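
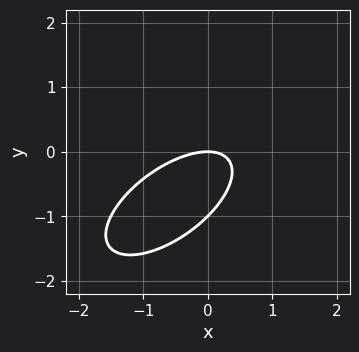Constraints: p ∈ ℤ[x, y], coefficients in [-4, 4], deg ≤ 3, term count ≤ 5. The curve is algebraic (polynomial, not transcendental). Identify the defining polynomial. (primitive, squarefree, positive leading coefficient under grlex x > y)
First, the degree is 2 — a generic line meets the curve in up to 2 points.
Next, from the axis intercepts and sections: the y-axis gridline crossings are at y ∈ {-1, 0}; it meets the x-axis at x = 0 (among the integer gridlines).
Finally, these observations pin down the coefficients.

2*x^2 - 3*x*y + 3*y^2 + 3*y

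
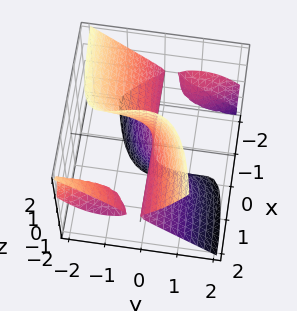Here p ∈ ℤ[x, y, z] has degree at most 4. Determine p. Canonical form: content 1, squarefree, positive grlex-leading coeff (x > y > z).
3*x*y^2 - 3*x*z^2 + 3*y^3 + 3*y^2*z + 2*y

(a) There are 3 components. Treating them together as one polynomial.
(b) The degree is 3 — the shape is more complex than any degree-2 surface.
(c) From the visible intercepts: the visible x-axis segment lies entirely on the surface; one y-axis crossing is at y = 0; the visible z-axis segment lies entirely on the surface.
(d) The integer polynomial consistent with all of this is the stated p.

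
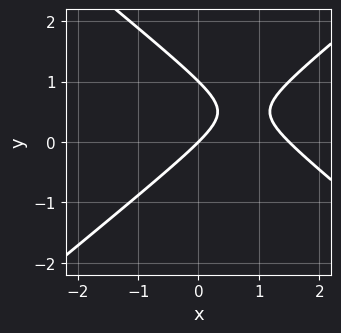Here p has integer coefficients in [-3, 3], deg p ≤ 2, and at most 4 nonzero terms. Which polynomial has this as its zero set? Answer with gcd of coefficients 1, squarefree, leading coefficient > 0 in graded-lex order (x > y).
2*x^2 - 3*y^2 - 3*x + 3*y

1. deg p = 2. No degree-1 curve has this shape.
2. From the visible intercepts: it meets the x-axis at x = 0 (among the integer gridlines); among the integer gridlines, it crosses the y-axis at y ∈ {0, 1}.
3. Together with the visible shape, these determine p as stated.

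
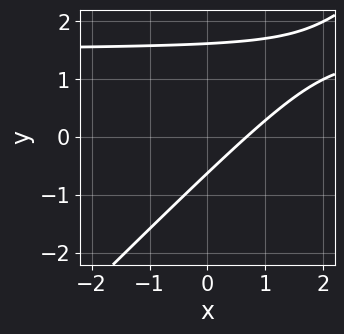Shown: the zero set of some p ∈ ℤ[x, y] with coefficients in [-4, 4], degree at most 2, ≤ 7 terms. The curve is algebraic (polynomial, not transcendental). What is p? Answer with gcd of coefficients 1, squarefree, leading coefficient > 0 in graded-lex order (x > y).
First, deg p = 2. The shape is more complex than any degree-1 curve.
Finally, solving for integer coefficients yields p as stated.

2*x*y - 2*y^2 - 3*x + 2*y + 2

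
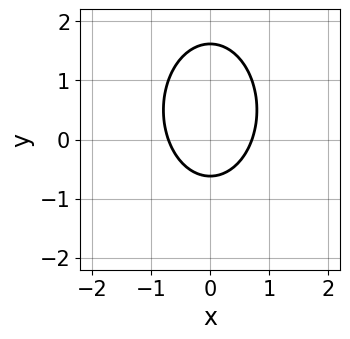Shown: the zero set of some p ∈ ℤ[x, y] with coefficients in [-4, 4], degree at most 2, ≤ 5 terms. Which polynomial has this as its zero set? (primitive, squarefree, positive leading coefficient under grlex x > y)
2*x^2 + y^2 - y - 1

1. Degree: no degree-1 curve has this shape, so deg p = 2.
2. Symmetries: the x ↦ −x reflection is a symmetry, so x appears only in even powers.
3. These observations pin down the coefficients.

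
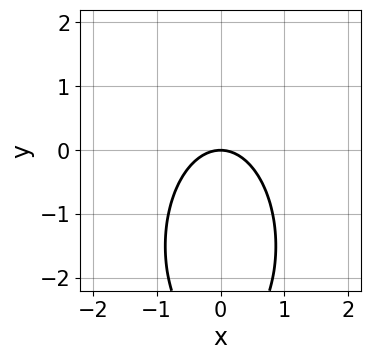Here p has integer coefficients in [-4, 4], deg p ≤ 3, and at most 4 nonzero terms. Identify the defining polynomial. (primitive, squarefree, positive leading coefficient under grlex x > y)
3*x^2 + y^2 + 3*y

The degree is 2 — no degree-1 curve has this shape.
Symmetries: mirror symmetry x ↦ −x ⇒ only even powers of x.
From the axis intercepts and sections: one y-axis crossing is at y = 0; it crosses the x-axis at the gridline x = 0.
Assembling these constraints gives the stated polynomial.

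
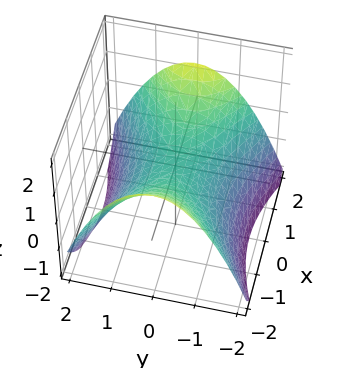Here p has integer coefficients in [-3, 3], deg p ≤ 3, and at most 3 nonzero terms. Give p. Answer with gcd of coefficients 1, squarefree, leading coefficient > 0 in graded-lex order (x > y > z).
deg p = 2.
Symmetries: it's symmetric under y → −y, forcing even powers of y; it's symmetric under x → −x, forcing even powers of x.
From the axis intercepts and sections: one x-axis crossing is at x = 0; it meets the y-axis at y = 0 (among the integer gridlines); it meets the z-axis at z = 0 (among the integer gridlines).
Assembling these constraints gives the stated polynomial.

x^2 - 2*y^2 - 3*z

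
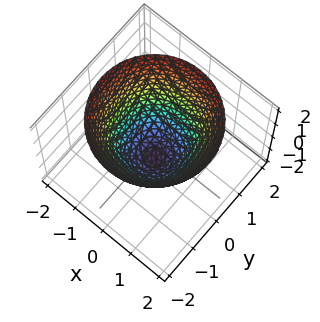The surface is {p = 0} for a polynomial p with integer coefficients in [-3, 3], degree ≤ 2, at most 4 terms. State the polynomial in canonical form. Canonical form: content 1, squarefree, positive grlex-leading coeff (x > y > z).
Degree: the shape is more complex than any degree-1 surface, so deg p = 2.
Symmetries: the surface is invariant under rotation about z: p = q(x² + y², z).
Checking where it meets the axes: among the integer gridlines, it crosses the x-axis at x ∈ {-1, 1}; it meets the z-axis at z = -1 (among the integer gridlines).
The integer polynomial consistent with all of this is the stated p. Check: (0, -1, 0) on the y-axis lies on the surface, and p(0, -1, 0) = 0. ✓

x^2 + y^2 - z - 1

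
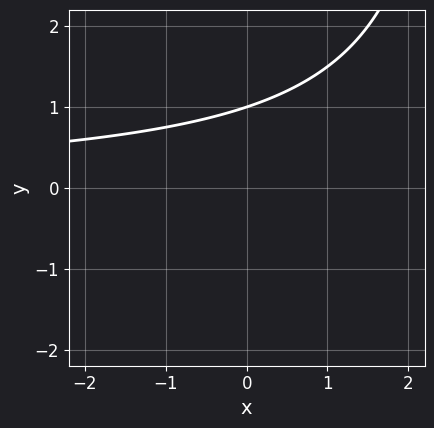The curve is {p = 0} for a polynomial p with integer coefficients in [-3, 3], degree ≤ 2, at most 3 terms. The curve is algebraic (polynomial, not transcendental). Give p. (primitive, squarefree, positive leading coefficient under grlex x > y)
(a) deg p = 2. No degree-1 curve has this shape.
(b) Observable constraints: it crosses the y-axis at the gridline y = 1; the curve avoids every integer x-axis point in the box.
(c) Assembling these constraints gives the stated polynomial.

x*y - 3*y + 3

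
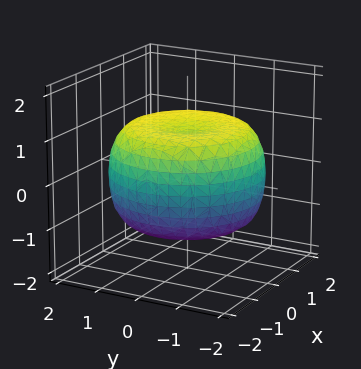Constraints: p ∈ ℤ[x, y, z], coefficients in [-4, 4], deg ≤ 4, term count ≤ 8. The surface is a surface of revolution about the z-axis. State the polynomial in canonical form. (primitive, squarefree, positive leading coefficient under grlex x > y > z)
x^4 + 2*x^2*y^2 + y^4 - 2*x^2 - 2*y^2 + 3*z^2 - 3

deg p = 4. The shape is more complex than any degree-3 surface.
Symmetries: rotational symmetry about the z-axis ⇒ p depends on x, y only through x² + y².
Reading off the gridlines: the z-axis gridline crossings are at z ∈ {-1, 1}; a circular section at z = -1 has radius between 1 and 2.
Putting this together gives p.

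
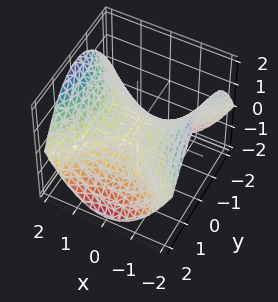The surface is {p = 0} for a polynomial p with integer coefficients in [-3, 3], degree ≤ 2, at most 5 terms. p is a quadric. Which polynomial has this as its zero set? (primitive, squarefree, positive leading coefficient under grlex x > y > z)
x^2 - y^2 - 2*z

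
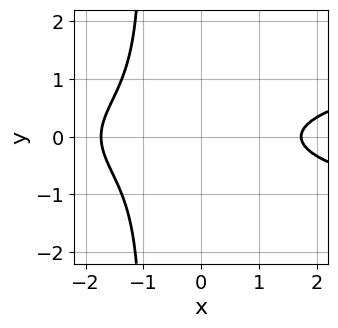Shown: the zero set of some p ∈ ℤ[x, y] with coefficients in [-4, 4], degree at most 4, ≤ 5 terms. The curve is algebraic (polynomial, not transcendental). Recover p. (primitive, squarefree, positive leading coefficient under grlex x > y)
3*x*y^2 - x^2 + 3*y^2 + 3

deg p = 3.
Symmetries: mirror symmetry y ↦ −y ⇒ only even powers of y.
Against the integer gridlines: no y-intercept at any integer in the box.
Fitting integer coefficients to these (and the overall shape) gives p.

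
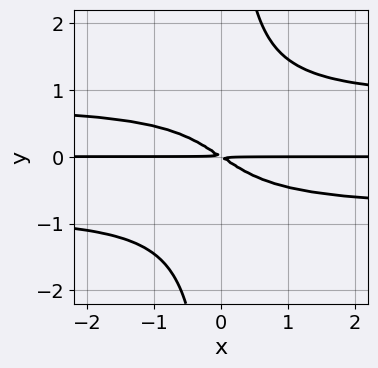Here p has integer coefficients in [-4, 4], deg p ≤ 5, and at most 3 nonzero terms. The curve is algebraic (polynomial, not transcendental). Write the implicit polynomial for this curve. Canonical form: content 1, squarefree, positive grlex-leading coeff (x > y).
First, degree: a generic line meets the curve in up to 4 points, so deg p = 4.
Next, observable constraints: every point of the x-axis in the box is on the curve.
Finally, the integer polynomial consistent with all of this is the stated p.

3*x*y^3 - 2*x*y - 3*y^2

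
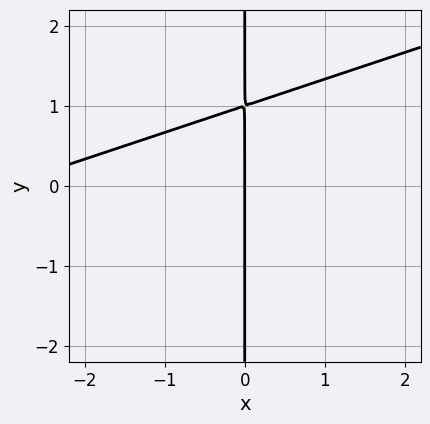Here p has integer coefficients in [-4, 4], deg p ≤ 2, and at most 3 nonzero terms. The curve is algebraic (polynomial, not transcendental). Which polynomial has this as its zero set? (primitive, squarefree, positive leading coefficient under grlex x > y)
First, deg p = 2. A generic line meets the curve in up to 2 points.
Next, observable constraints: one x-axis crossing is at x = 0; every point of the y-axis in the box is on the curve.
Finally, the integer polynomial consistent with all of this is the stated p.

x^2 - 3*x*y + 3*x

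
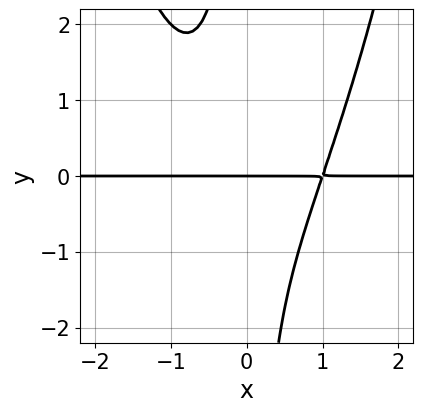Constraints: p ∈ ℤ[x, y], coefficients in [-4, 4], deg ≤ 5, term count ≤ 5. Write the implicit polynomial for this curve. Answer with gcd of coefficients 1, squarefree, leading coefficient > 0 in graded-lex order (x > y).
The degree is 4 — the shape is more complex than any degree-3 curve.
Against the integer gridlines: every point of the x-axis in the box is on the curve; one y-axis crossing is at y = 0.
Assembling these constraints gives the stated polynomial.

x^3*y - x*y^2 - y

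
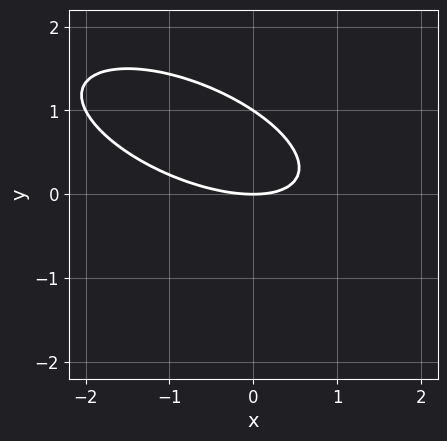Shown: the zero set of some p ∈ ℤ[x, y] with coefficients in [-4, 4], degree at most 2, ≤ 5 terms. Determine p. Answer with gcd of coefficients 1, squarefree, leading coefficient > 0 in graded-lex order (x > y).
x^2 + 2*x*y + 3*y^2 - 3*y

Degree: the shape is more complex than any degree-1 curve, so deg p = 2.
From the visible intercepts: one x-axis crossing is at x = 0; among the integer gridlines, it crosses the y-axis at y ∈ {0, 1}.
The integer polynomial consistent with all of this is the stated p.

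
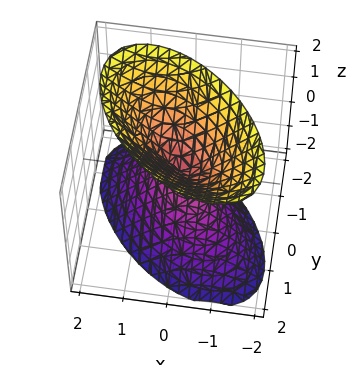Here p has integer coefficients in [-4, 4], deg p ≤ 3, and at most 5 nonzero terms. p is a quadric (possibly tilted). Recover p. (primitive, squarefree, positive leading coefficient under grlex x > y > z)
1. There are 2 components.
2. Degree: the shape is more complex than any degree-1 surface, so deg p = 2.
3. Observable constraints: it meets the x-axis at x = 0 (among the integer gridlines); it crosses the y-axis at the gridline y = 0; one z-axis crossing is at z = 0.
4. Matching integer coefficients to the picture gives p.

3*x^2 + 3*x*y + 3*y^2 - 2*z^2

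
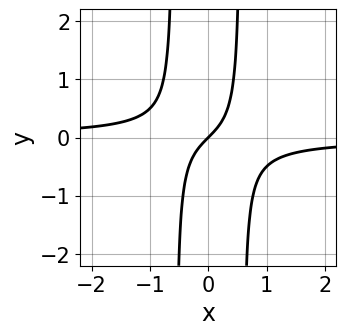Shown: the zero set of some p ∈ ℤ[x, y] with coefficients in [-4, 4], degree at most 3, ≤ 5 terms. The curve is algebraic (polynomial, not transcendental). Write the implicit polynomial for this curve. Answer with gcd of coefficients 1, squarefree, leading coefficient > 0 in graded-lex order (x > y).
3*x^2*y + x - y

The degree is 3 — no degree-2 curve has this shape.
From the axis intercepts and sections: it crosses the x-axis at the gridline x = 0; one y-axis crossing is at y = 0.
Fitting integer coefficients to these (and the overall shape) gives p.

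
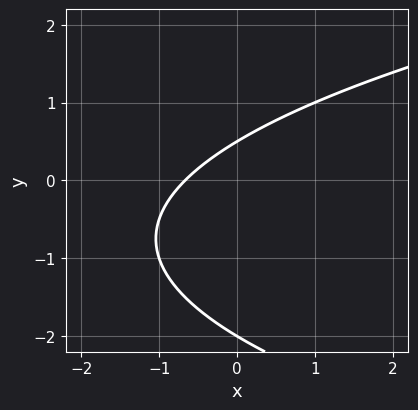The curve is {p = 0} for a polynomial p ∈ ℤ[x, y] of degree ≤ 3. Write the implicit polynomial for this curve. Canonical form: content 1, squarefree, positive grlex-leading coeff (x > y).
2*y^2 - 3*x + 3*y - 2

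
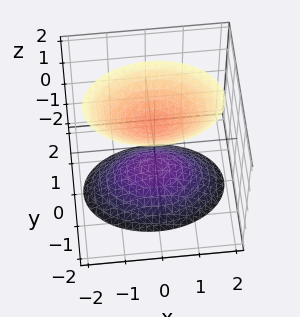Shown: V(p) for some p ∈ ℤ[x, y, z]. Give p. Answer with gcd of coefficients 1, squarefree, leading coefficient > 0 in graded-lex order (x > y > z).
1. There are 2 components.
2. deg p = 2.
3. Symmetries: mirror symmetry x ↦ −x ⇒ only even powers of x; it's symmetric under y → −y, forcing even powers of y; it's symmetric under z → −z, forcing even powers of z.
4. Checking where it meets the axes: no y-intercept at any integer in the box; the z-axis gridline crossings are at z ∈ {-1, 1}; the surface avoids every integer x-axis point in the box.
5. Solving for integer coefficients yields p as stated.

x^2 + 2*y^2 - z^2 + 1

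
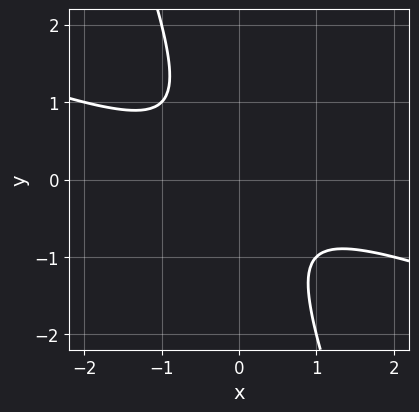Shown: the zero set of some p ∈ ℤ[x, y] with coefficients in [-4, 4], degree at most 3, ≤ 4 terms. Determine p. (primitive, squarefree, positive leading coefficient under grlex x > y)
1. The degree is 2 — a generic line meets the curve in up to 2 points.
2. Checking where it meets the axes: the curve avoids every integer y-axis point in the box; it misses every integer gridline on the x-axis.
3. These observations pin down the coefficients.

x^2 + 3*x*y + y^2 + 1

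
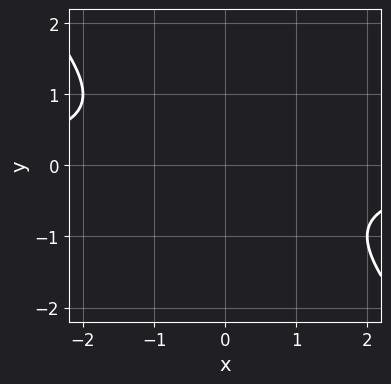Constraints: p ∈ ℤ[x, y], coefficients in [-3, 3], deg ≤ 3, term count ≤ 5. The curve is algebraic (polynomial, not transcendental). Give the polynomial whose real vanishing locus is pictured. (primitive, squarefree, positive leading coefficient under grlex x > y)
x*y + y^2 + 1

1. deg p = 2.
2. Checking where it meets the axes: it misses every integer gridline on the y-axis; it misses every integer gridline on the x-axis.
3. The integer polynomial consistent with all of this is the stated p.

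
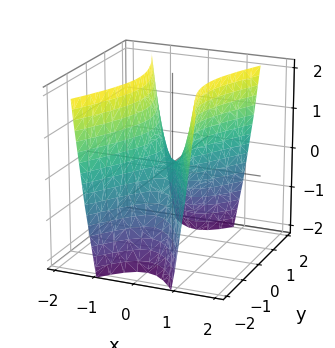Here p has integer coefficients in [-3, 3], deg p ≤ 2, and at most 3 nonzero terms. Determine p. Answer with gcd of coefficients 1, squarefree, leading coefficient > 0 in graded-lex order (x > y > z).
3*x^2 - y^2 - z

1. Degree: a hyperbolic paraboloid; a quadric, so deg p = 2.
2. Symmetries: the x ↦ −x reflection is a symmetry, so x appears only in even powers; the y ↦ −y reflection is a symmetry, so y appears only in even powers.
3. Reading off the gridlines: it crosses the z-axis at the gridline z = 0; one y-axis crossing is at y = 0.
4. Matching integer coefficients to the picture gives p.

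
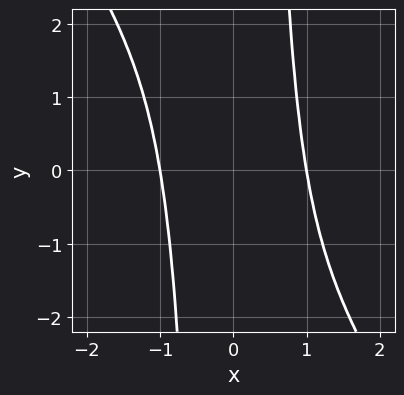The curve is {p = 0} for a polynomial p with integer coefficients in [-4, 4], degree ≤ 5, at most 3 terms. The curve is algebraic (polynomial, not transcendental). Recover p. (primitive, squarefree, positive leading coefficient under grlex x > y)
3*x^4 + 2*x^3*y - 3

(a) Degree: no degree-3 curve has this shape, so deg p = 4.
(b) Checking where it meets the axes: it misses every integer gridline on the y-axis; the x-axis gridline crossings are at x ∈ {-1, 1}.
(c) Matching integer coefficients to the picture gives p.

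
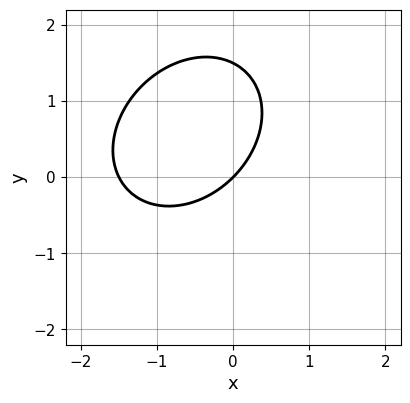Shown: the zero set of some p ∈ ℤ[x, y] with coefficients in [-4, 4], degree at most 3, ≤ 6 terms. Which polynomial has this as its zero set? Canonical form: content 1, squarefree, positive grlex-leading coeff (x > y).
2*x^2 - x*y + 2*y^2 + 3*x - 3*y

First, degree: the shape is more complex than any degree-1 curve, so deg p = 2.
Next, from the axis intercepts and sections: one x-axis crossing is at x = 0; one y-axis crossing is at y = 0.
Finally, solving for integer coefficients yields p as stated.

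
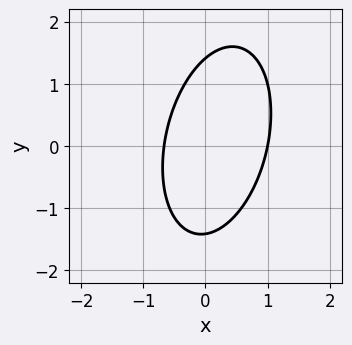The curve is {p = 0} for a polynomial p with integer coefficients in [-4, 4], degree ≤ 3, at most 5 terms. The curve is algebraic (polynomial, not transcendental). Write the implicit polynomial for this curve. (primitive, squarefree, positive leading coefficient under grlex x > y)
3*x^2 - x*y + y^2 - x - 2

First, degree: the shape is more complex than any degree-1 curve, so deg p = 2.
Next, from the axis intercepts and sections: it meets the x-axis at x = 1 (among the integer gridlines).
Finally, fitting integer coefficients to these (and the overall shape) gives p.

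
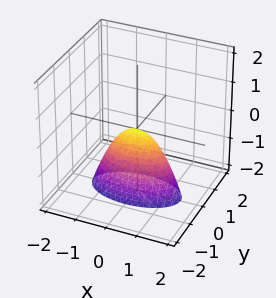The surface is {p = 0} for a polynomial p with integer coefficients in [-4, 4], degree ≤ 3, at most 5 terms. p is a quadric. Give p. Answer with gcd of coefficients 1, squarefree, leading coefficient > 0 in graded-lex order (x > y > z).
First, the degree is 2 — a paraboloid; a quadric.
Then, symmetries: mirror symmetry x ↦ −x ⇒ only even powers of x; mirror symmetry y ↦ −y ⇒ only even powers of y.
Next, checking where it meets the axes: it crosses the x-axis at the gridline x = 0; it meets the y-axis at y = 0 (among the integer gridlines).
Finally, matching integer coefficients to the picture gives p.

x^2 + 3*y^2 + z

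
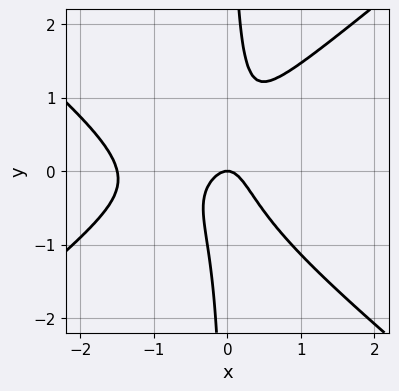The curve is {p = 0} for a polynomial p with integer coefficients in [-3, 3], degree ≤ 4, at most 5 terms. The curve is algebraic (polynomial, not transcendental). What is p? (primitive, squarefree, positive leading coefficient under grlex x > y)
2*x^3 - 3*x*y^2 + 3*x^2 + y

First, the degree is 3 — a generic line meets the curve in up to 3 points.
Then, from the axis intercepts and sections: it crosses the x-axis at the gridline x = 0; it crosses the y-axis at the gridline y = 0.
Finally, together with the visible shape, these determine p as stated.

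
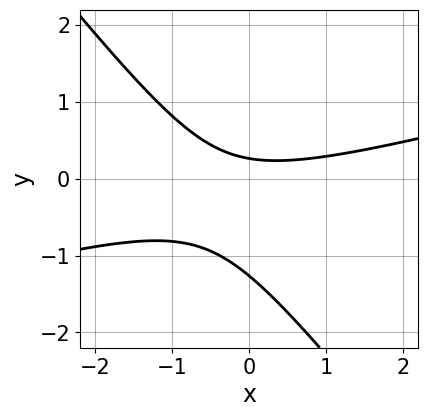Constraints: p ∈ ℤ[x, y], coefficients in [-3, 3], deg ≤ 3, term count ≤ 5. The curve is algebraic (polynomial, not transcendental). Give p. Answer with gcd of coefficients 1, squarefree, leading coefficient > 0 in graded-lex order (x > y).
1. Degree: no degree-1 curve has this shape, so deg p = 2.
2. From the axis intercepts and sections: it misses every integer gridline on the x-axis.
3. The integer polynomial consistent with all of this is the stated p.

x^2 - 3*x*y - 3*y^2 - 3*y + 1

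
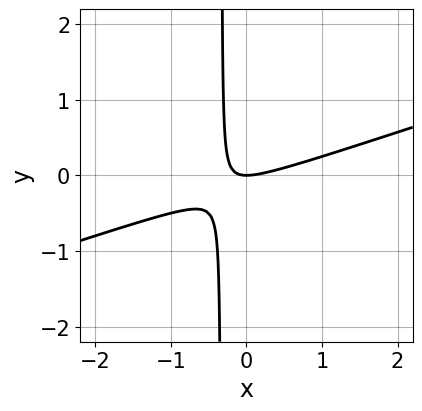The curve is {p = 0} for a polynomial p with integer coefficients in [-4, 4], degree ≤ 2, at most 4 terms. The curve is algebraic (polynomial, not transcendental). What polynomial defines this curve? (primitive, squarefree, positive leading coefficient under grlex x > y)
x^2 - 3*x*y - y

1. Degree: a generic line meets the curve in up to 2 points, so deg p = 2.
2. From the axis intercepts and sections: it meets the x-axis at x = 0 (among the integer gridlines); it crosses the y-axis at the gridline y = 0.
3. These observations pin down the coefficients.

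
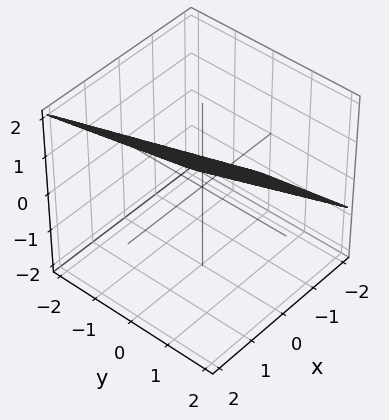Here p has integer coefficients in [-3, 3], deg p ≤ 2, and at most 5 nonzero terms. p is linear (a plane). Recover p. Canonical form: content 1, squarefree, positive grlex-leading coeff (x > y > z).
First, deg p = 1.
Next, from the visible intercepts: one y-axis crossing is at y = -2.
Finally, putting this together gives p.

3*x + y - 3*z + 2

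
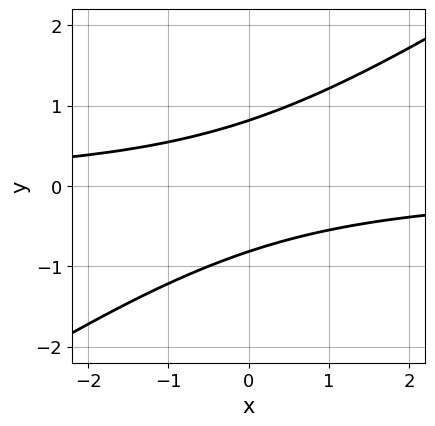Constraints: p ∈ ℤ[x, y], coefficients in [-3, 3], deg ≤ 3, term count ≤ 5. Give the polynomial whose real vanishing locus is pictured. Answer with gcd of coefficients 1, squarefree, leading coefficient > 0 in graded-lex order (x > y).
2*x*y - 3*y^2 + 2

1. deg p = 2.
2. Against the integer gridlines: no x-intercept at any integer in the box.
3. These observations pin down the coefficients.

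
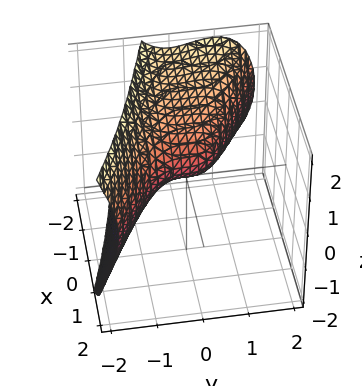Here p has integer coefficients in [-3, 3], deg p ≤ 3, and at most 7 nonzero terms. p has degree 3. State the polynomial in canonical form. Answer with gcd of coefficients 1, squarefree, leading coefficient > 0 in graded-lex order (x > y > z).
2*x*y^2 + 3*y^3 + 3*z^2 + 2*x - 3*z

1. The degree is 3 — no degree-2 surface has this shape.
2. From the axis intercepts and sections: the z-axis gridline crossings are at z ∈ {0, 1}; it crosses the y-axis at the gridline y = 0; one x-axis crossing is at x = 0.
3. Putting this together gives p.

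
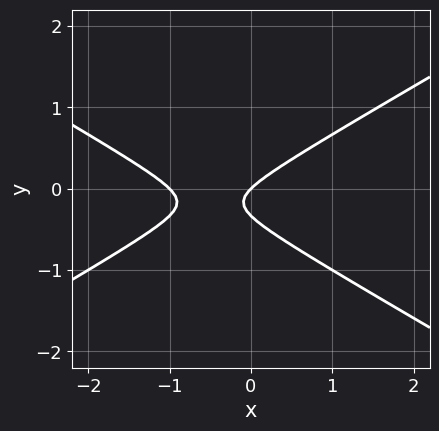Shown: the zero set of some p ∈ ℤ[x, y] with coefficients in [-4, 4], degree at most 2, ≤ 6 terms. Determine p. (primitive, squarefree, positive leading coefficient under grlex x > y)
x^2 - 3*y^2 + x - y

1. deg p = 2. A generic line meets the curve in up to 2 points.
2. Observable constraints: among the integer gridlines, it crosses the x-axis at x ∈ {-1, 0}; it meets the y-axis at y = 0 (among the integer gridlines).
3. Matching integer coefficients to the picture gives p.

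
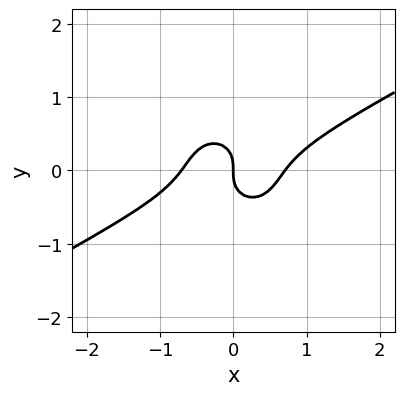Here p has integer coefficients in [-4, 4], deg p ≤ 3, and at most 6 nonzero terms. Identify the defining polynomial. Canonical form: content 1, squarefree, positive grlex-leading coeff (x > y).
2*x^3 - 3*x^2*y - 3*y^3 - x

1. Degree: no degree-2 curve has this shape, so deg p = 3.
2. Observable constraints: it crosses the x-axis at the gridline x = 0; it crosses the y-axis at the gridline y = 0.
3. Matching integer coefficients to the picture gives p.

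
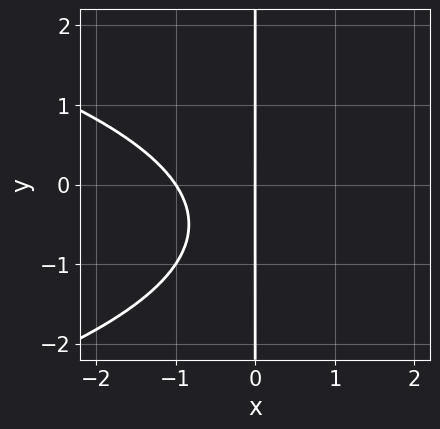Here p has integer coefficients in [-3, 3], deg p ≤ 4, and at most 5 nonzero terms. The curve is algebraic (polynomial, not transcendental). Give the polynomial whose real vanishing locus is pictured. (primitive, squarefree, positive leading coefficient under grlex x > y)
2*x*y^2 + 3*x^2 + 2*x*y + 3*x

First, deg p = 3. A generic line meets the curve in up to 3 points.
Next, reading off the gridlines: among the integer gridlines, it crosses the x-axis at x ∈ {-1, 0}; the visible y-axis segment lies entirely on the curve.
Finally, these observations pin down the coefficients.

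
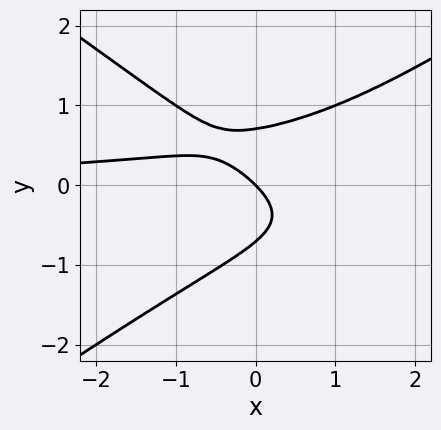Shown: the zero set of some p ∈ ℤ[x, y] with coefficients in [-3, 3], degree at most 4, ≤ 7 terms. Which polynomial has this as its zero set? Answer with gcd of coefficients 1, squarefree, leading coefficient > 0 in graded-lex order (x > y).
deg p = 3. No degree-2 curve has this shape.
From the visible intercepts: one x-axis crossing is at x = 0; it meets the y-axis at y = 0 (among the integer gridlines).
The integer polynomial consistent with all of this is the stated p.

x^2*y - 2*y^3 - x*y + x + y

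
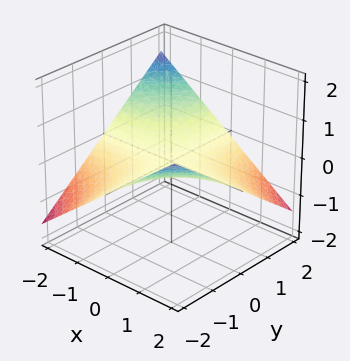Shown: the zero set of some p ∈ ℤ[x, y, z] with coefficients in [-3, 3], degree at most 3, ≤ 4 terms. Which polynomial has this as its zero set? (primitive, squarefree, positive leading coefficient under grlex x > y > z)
The degree is 2 — a hyperbolic paraboloid; a quadric.
Reading off the gridlines: every point of the x-axis in the box is on the surface; it crosses the z-axis at the gridline z = 0; the visible y-axis segment lies entirely on the surface.
The integer polynomial consistent with all of this is the stated p.

x*y + 3*z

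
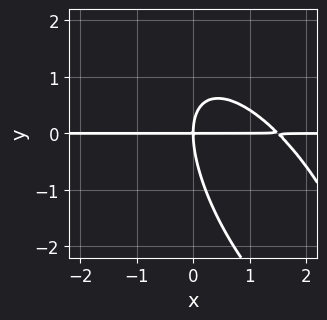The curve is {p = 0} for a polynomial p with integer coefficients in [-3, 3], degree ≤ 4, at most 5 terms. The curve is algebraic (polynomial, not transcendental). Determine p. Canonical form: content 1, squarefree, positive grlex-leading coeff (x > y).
2*x^2*y + 2*x*y^2 + y^3 - 3*x*y

The degree is 3 — a generic line meets the curve in up to 3 points.
From the axis intercepts and sections: it crosses the y-axis at the gridline y = 0; every point of the x-axis in the box is on the curve.
Together with the visible shape, these determine p as stated.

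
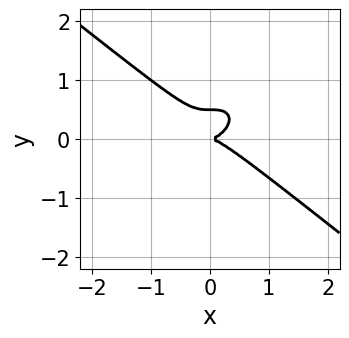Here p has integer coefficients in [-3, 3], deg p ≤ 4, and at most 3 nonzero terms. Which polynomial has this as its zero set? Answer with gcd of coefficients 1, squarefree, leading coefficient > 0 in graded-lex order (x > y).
x^3 + 2*y^3 - y^2

(a) deg p = 3. The shape is more complex than any degree-2 curve.
(b) Against the integer gridlines: it crosses the y-axis at the gridline y = 0; one x-axis crossing is at x = 0.
(c) The integer polynomial consistent with all of this is the stated p.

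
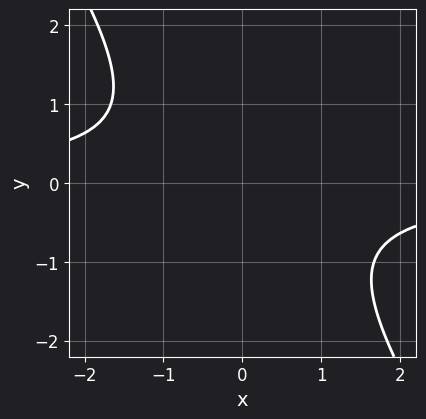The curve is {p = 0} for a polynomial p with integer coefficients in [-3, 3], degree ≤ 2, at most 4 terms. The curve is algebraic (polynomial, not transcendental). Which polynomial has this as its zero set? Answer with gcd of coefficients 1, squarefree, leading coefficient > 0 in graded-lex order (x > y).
(a) deg p = 2. The shape is more complex than any degree-1 curve.
(b) Against the integer gridlines: the curve avoids every integer x-axis point in the box; no y-intercept at any integer in the box.
(c) Fitting integer coefficients to these (and the overall shape) gives p.

3*x*y + 2*y^2 + 3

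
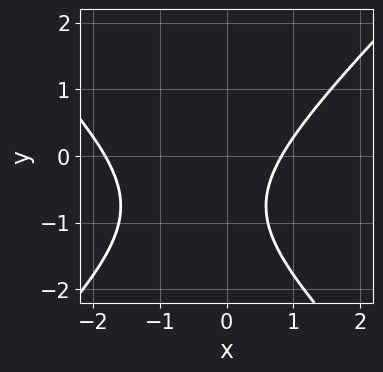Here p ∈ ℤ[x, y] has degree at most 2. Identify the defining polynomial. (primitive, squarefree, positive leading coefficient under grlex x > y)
2*x^2 - 2*y^2 + 2*x - 3*y - 3

The degree is 2 — the shape is more complex than any degree-1 curve.
Observable constraints: it misses every integer gridline on the y-axis.
These observations pin down the coefficients.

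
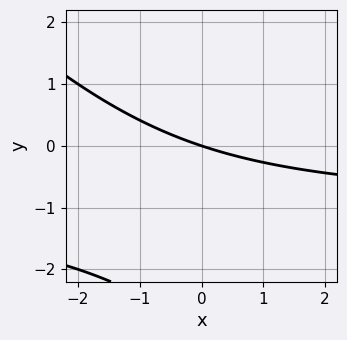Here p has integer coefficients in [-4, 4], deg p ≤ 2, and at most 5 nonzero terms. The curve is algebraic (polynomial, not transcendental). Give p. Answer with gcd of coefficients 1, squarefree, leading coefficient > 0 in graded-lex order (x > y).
x*y + y^2 + x + 3*y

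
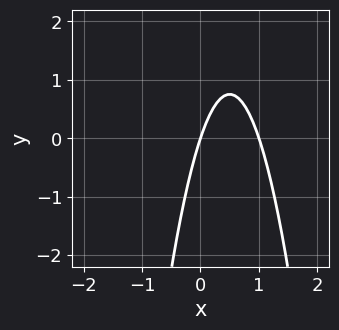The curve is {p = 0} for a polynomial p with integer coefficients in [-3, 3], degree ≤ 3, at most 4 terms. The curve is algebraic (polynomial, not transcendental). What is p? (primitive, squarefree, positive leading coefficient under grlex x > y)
3*x^2 - 3*x + y

The degree is 2 — no degree-1 curve has this shape.
From the axis intercepts and sections: the x-axis gridline crossings are at x ∈ {0, 1}; it crosses the y-axis at the gridline y = 0.
These observations pin down the coefficients.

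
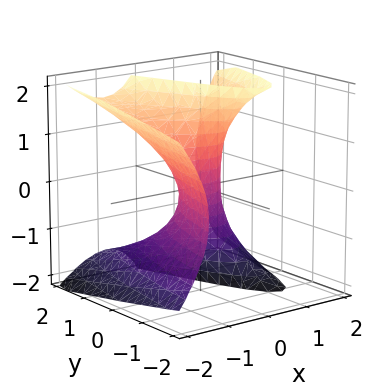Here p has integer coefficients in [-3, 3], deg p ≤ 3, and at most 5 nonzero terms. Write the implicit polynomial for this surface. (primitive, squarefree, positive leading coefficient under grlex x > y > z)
2*x^3 - 2*x*z^2 + z^2 - 3*y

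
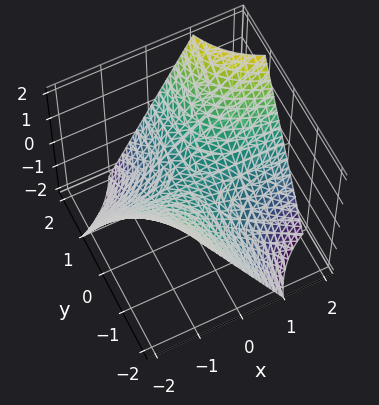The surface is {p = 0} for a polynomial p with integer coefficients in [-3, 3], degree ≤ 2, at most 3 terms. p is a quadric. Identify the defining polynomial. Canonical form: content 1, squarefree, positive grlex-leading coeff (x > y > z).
x*y - z

First, degree: a hyperbolic paraboloid; a quadric, so deg p = 2.
Then, from the visible intercepts: every point of the x-axis in the box is on the surface; every point of the y-axis in the box is on the surface.
Finally, these observations pin down the coefficients.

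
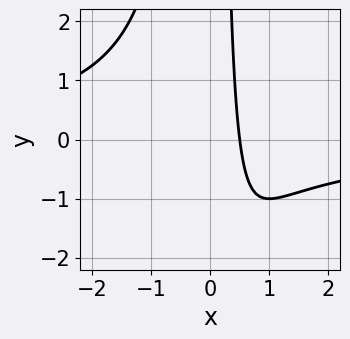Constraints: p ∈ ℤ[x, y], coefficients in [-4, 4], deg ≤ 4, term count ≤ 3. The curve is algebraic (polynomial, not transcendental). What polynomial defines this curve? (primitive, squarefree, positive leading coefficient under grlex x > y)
First, deg p = 3. The shape is more complex than any degree-2 curve.
Then, from the axis intercepts and sections: it misses every integer gridline on the y-axis.
Finally, solving for integer coefficients yields p as stated.

x^2*y + 2*x - 1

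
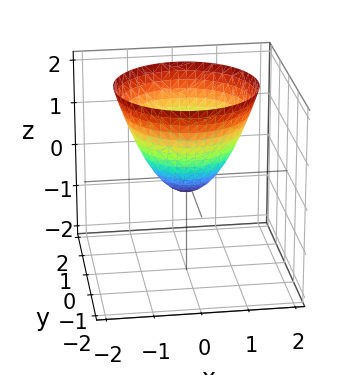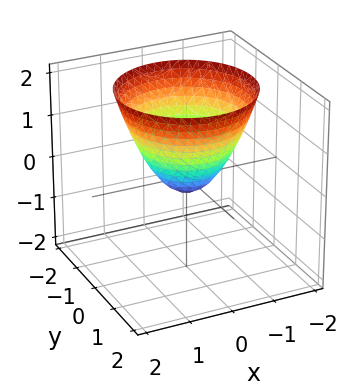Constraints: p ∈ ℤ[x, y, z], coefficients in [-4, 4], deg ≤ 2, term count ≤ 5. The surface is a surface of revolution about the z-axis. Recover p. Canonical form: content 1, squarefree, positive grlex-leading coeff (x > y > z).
(a) The degree is 2 — the shape is more complex than any degree-1 surface.
(b) Symmetry: the surface is invariant under rotation about z: p = q(x² + y², z).
(c) Reading off the gridlines: a circular section at z = 1 has radius between 1 and 2.
(d) Matching integer coefficients to the picture gives p.

3*x^2 + 3*y^2 - 3*z - 1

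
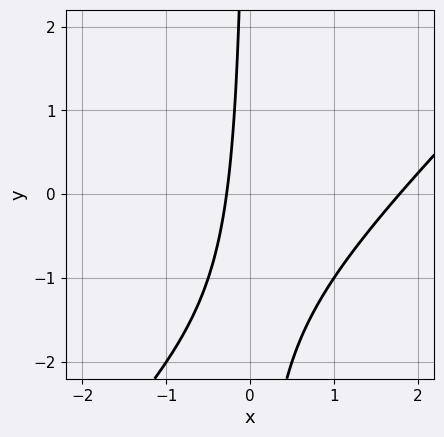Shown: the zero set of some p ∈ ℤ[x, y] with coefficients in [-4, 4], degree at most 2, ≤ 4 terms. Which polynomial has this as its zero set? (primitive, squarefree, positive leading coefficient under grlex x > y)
2*x^2 - 2*x*y - 3*x - 1

The degree is 2 — the shape is more complex than any degree-1 curve.
Checking where it meets the axes: the curve avoids every integer y-axis point in the box.
Assembling these constraints gives the stated polynomial.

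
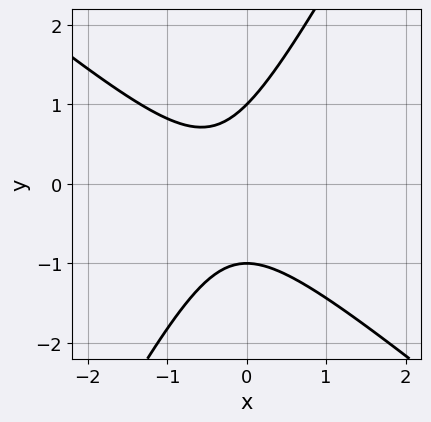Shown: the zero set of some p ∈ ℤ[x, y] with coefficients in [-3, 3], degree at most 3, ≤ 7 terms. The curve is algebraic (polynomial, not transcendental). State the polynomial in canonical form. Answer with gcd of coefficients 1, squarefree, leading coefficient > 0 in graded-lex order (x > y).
3*x^2 + 2*x*y - 2*y^2 + 2*x + 2

First, deg p = 2.
Next, checking where it meets the axes: among the integer gridlines, it crosses the y-axis at y ∈ {-1, 1}; it misses every integer gridline on the x-axis.
Finally, together with the visible shape, these determine p as stated.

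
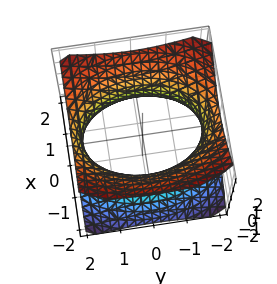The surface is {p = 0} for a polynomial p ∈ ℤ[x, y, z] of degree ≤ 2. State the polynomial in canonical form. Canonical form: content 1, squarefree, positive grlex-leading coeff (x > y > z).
First, degree: one connected sheet with a waist; a quadric, so deg p = 2.
Then, symmetries: mirror symmetry z ↦ −z ⇒ only even powers of z; the x ↦ −x reflection is a symmetry, so x appears only in even powers; it's symmetric under y → −y, forcing even powers of y.
Next, observable constraints: it misses every integer gridline on the z-axis.
Finally, fitting integer coefficients to these (and the overall shape) gives p.

2*x^2 + y^2 - 2*z^2 - 3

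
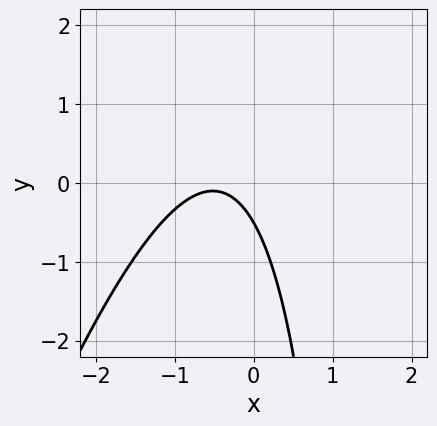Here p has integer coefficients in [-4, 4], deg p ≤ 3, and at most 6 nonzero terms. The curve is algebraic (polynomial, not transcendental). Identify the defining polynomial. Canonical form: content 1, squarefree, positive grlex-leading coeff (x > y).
(a) Degree: no degree-1 curve has this shape, so deg p = 2.
(b) Reading off the gridlines: no x-intercept at any integer in the box.
(c) Fitting integer coefficients to these (and the overall shape) gives p.

3*x^2 - x*y + 3*x + 2*y + 1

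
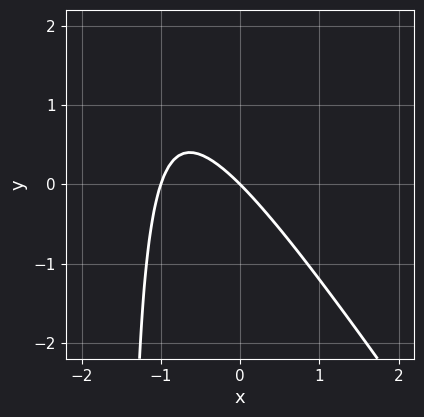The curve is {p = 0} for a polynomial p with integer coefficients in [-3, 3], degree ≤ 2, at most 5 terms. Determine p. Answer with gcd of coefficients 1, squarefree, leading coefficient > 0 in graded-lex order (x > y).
3*x^2 + 2*x*y + 3*x + 3*y

(a) Degree: the shape is more complex than any degree-1 curve, so deg p = 2.
(b) Checking where it meets the axes: among the integer gridlines, it crosses the x-axis at x ∈ {-1, 0}; it crosses the y-axis at the gridline y = 0.
(c) Matching integer coefficients to the picture gives p.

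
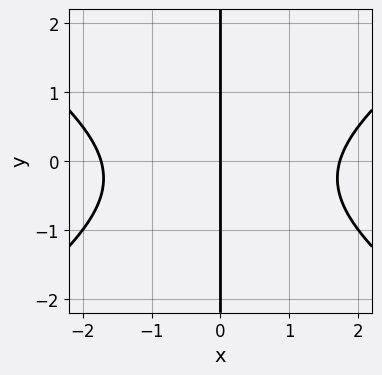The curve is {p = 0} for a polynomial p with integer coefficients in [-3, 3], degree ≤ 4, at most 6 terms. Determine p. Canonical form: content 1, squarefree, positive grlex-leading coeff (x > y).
x^3 - 2*x*y^2 - x*y - 3*x

First, deg p = 3. A generic line meets the curve in up to 3 points.
Next, against the integer gridlines: the visible y-axis segment lies entirely on the curve; it meets the x-axis at x = 0 (among the integer gridlines).
Finally, putting this together gives p.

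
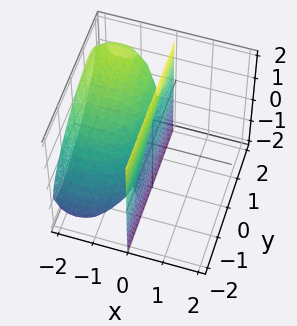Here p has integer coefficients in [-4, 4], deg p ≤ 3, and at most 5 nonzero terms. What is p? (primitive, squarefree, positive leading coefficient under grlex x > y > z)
First, degree: a generic line meets the surface in up to 3 points, so deg p = 3.
Then, from the visible intercepts: the visible y-axis segment lies entirely on the surface; the visible z-axis segment lies entirely on the surface.
Finally, the integer polynomial consistent with all of this is the stated p.

x^3 + x*y^2 - 2*x*y*z + 2*x*z^2 + 3*x^2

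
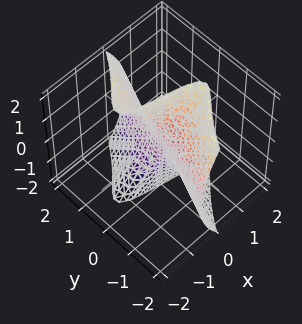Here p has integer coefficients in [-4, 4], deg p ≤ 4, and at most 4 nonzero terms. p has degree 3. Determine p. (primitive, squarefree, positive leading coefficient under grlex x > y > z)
deg p = 3. The shape is more complex than any degree-2 surface.
From the axis intercepts and sections: it meets the y-axis at y = 0 (among the integer gridlines); every point of the z-axis in the box is on the surface.
Solving for integer coefficients yields p as stated.

3*x*y^2 - y^3 + y*z^2 + x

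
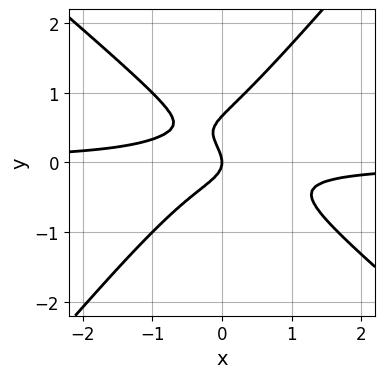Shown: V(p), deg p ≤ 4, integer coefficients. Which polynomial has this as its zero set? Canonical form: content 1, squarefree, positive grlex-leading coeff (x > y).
deg p = 3. No degree-2 curve has this shape.
Checking where it meets the axes: one y-axis crossing is at y = 0; it meets the x-axis at x = 0 (among the integer gridlines).
Matching integer coefficients to the picture gives p.

3*x^2*y + x*y^2 - 3*y^3 + 2*y^2 + x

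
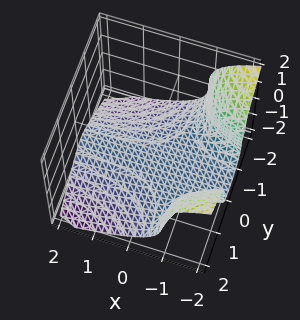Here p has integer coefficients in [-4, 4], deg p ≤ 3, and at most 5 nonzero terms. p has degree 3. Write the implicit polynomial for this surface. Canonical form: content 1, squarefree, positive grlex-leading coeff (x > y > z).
Degree: a generic line meets the surface in up to 3 points, so deg p = 3.
From the axis intercepts and sections: it crosses the z-axis at the gridline z = -1; the surface avoids every integer x-axis point in the box; the surface avoids every integer y-axis point in the box.
Solving for integer coefficients yields p as stated.

3*x*y^2 + 3*z^3 + 2*y^2 + 3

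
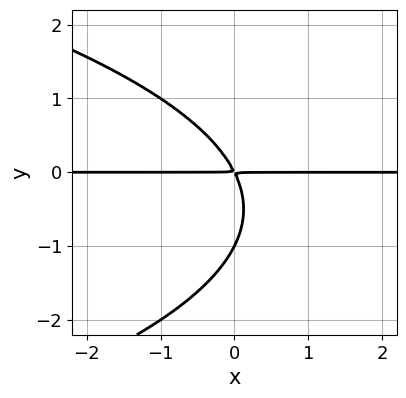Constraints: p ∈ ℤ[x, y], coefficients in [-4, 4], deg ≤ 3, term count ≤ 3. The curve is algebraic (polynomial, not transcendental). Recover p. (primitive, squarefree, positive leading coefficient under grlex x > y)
y^3 + 2*x*y + y^2

The degree is 3 — no degree-2 curve has this shape.
Against the integer gridlines: every point of the x-axis in the box is on the curve; it meets the y-axis at y = -1 (among the integer gridlines).
Putting this together gives p.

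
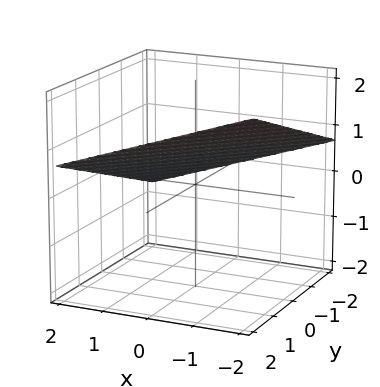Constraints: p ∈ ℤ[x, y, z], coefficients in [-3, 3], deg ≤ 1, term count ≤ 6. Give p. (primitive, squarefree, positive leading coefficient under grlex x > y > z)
x - y + 3*z - 2

(a) Degree: the surface is flat (a plane), so deg p = 1.
(b) Reading off the gridlines: it meets the x-axis at x = 2 (among the integer gridlines); it crosses the y-axis at the gridline y = -2.
(c) These observations pin down the coefficients.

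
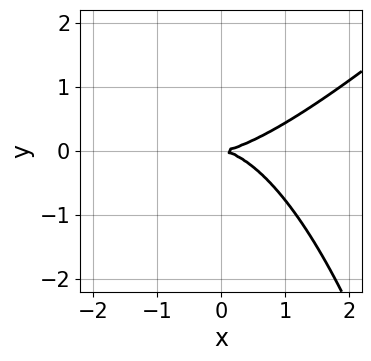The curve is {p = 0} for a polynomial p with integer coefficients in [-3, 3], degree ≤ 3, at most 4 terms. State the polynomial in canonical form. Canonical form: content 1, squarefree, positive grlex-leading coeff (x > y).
1. deg p = 3.
2. From the axis intercepts and sections: one y-axis crossing is at y = 0; it meets the x-axis at x = 0 (among the integer gridlines).
3. The integer polynomial consistent with all of this is the stated p.

x^3 - x^2*y - 3*y^2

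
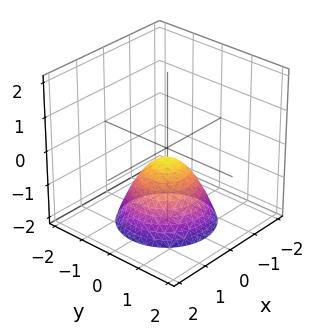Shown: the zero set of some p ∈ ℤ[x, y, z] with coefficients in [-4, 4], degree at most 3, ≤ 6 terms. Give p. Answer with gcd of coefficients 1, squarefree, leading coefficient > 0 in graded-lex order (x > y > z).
3*x^2 + 3*y^2 + 3*z + 1

(a) The degree is 2 — no degree-1 surface has this shape.
(b) Symmetry: the z-axis is an axis of rotation, so x and y enter only as x² + y².
(c) Against the integer gridlines: it misses every integer gridline on the x-axis; it misses every integer gridline on the y-axis; a circular section at z = -2 has radius between 1 and 2.
(d) Putting this together gives p.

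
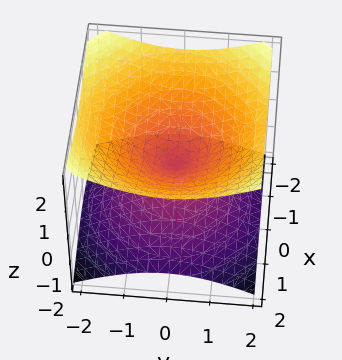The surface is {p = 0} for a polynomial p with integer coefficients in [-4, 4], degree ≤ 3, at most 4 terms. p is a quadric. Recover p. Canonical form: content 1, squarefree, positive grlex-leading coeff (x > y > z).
x^2 + y^2 - 2*z^2

First, deg p = 2. Two nappes meeting at a single point; a quadric.
Then, symmetries: it's symmetric under z → −z, forcing even powers of z; the surface is invariant under rotation about z: p = q(x² + y², z).
Then, observable constraints: one y-axis crossing is at y = 0; a circular section at z = 1 has radius between 1 and 2; it meets the x-axis at x = 0 (among the integer gridlines); it meets the z-axis at z = 0 (among the integer gridlines).
Finally, the integer polynomial consistent with all of this is the stated p.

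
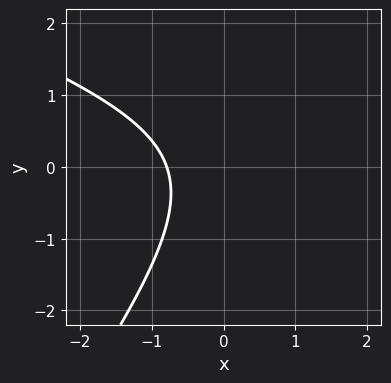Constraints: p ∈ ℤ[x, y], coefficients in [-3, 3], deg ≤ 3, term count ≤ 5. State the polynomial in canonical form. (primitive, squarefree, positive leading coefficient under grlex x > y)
x^2 + 2*x*y - 2*y^2 - 3*x - 3

First, deg p = 2.
Then, against the integer gridlines: it misses every integer gridline on the y-axis.
Finally, these observations pin down the coefficients.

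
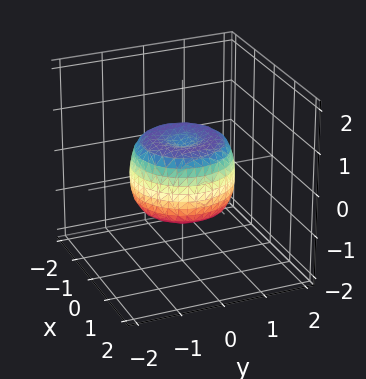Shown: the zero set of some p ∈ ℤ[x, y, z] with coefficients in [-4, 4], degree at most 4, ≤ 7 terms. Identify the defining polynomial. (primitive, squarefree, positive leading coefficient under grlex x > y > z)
The degree is 4 — the shape is more complex than any degree-3 surface.
Symmetries: rotational symmetry about the z-axis ⇒ p depends on x, y only through x² + y².
From the axis intercepts and sections: a circular section at z = 0 has radius between 1 and 2.
Together with the visible shape, these determine p as stated.

2*x^4 + 4*x^2*y^2 + 2*y^4 - 2*x^2 - 2*y^2 + 2*z^2 - 1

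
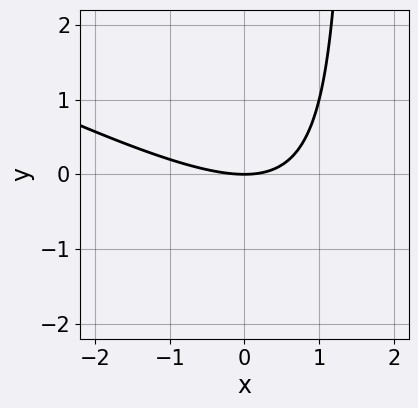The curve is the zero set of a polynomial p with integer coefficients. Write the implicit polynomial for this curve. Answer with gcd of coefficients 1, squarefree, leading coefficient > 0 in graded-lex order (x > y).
x^2 + 2*x*y - 3*y

(a) deg p = 2. The shape is more complex than any degree-1 curve.
(b) Observable constraints: one y-axis crossing is at y = 0; one x-axis crossing is at x = 0.
(c) Matching integer coefficients to the picture gives p.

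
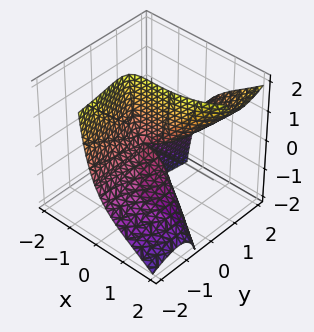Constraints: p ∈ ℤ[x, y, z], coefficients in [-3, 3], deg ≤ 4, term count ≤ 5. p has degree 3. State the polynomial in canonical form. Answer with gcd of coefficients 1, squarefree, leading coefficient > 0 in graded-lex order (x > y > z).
x^3 + 3*x*y^2 - 3*x*y*z - 3*y*z

First, deg p = 3.
Then, checking where it meets the axes: every point of the y-axis in the box is on the surface; every point of the z-axis in the box is on the surface.
Finally, these observations pin down the coefficients.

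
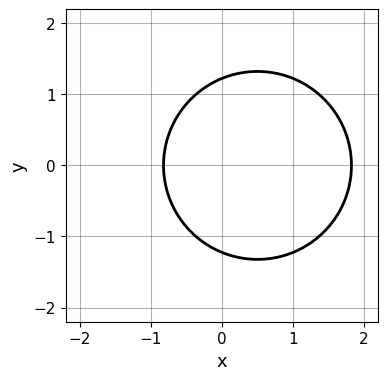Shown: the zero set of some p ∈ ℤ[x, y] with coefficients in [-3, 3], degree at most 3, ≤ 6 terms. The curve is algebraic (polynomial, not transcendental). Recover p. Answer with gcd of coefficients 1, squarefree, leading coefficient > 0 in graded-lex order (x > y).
(a) deg p = 2.
(b) Symmetries: it's symmetric under y → −y, forcing even powers of y.
(c) Solving for integer coefficients yields p as stated.

2*x^2 + 2*y^2 - 2*x - 3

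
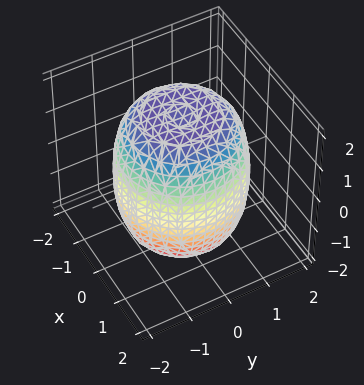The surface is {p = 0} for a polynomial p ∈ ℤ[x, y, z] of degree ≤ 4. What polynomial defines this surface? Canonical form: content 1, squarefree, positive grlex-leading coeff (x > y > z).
x^4 + 2*x^2*y^2 + y^4 - x^2 - y^2 + z^2 - 3

First, degree: no degree-3 surface has this shape, so deg p = 4.
Next, symmetries: the z-axis is an axis of rotation, so x and y enter only as x² + y².
Next, from the visible intercepts: a circular section at z = 0 has radius between 1 and 2.
Finally, assembling these constraints gives the stated polynomial.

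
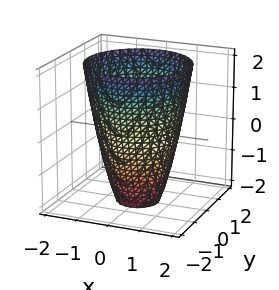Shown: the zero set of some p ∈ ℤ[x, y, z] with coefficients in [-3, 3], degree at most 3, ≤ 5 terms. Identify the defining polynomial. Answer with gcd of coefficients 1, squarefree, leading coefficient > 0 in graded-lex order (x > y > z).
1. Degree: a generic line meets the surface in up to 2 points, so deg p = 2.
2. Symmetries: rotational symmetry about the z-axis ⇒ p depends on x, y only through x² + y².
3. From the visible intercepts: the surface avoids every integer z-axis point in the box; a circular section at z = -1 has radius exactly 1.
4. Matching integer coefficients to the picture gives p.

2*x^2 + 2*y^2 - z - 3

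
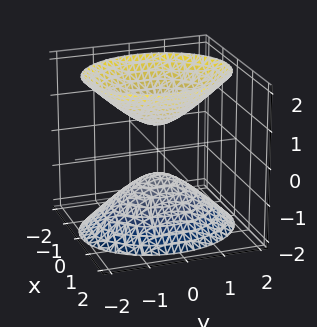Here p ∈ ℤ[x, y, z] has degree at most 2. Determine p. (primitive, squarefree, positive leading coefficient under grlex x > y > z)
3*x^2 + 2*y^2 - 2*z^2 + 1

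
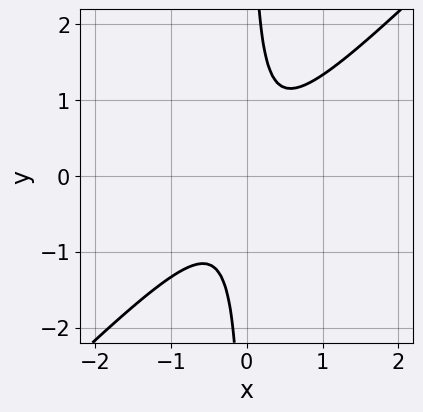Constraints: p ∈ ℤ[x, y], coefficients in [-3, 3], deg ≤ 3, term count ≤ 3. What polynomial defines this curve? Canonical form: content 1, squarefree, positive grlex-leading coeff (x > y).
(a) deg p = 2. No degree-1 curve has this shape.
(b) Against the integer gridlines: no y-intercept at any integer in the box; it misses every integer gridline on the x-axis.
(c) Together with the visible shape, these determine p as stated.

3*x^2 - 3*x*y + 1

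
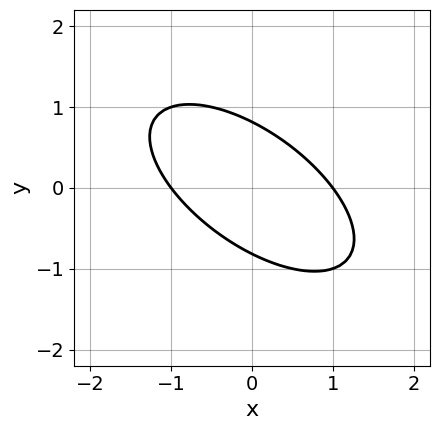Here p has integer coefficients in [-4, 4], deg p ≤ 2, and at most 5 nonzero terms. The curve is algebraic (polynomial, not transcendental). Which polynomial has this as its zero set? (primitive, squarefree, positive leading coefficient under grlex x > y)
(a) The degree is 2 — the shape is more complex than any degree-1 curve.
(b) From the axis intercepts and sections: among the integer gridlines, it crosses the x-axis at x ∈ {-1, 1}.
(c) The integer polynomial consistent with all of this is the stated p.

2*x^2 + 3*x*y + 3*y^2 - 2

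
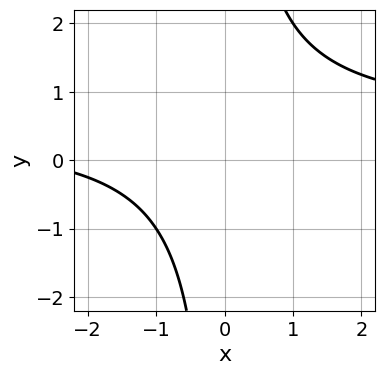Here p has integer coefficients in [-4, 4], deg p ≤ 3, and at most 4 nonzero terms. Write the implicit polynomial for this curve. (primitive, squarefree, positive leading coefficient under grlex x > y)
(a) The degree is 2 — no degree-1 curve has this shape.
(b) From the axis intercepts and sections: no x-intercept at any integer in the box; no y-intercept at any integer in the box.
(c) Fitting integer coefficients to these (and the overall shape) gives p.

2*x*y - x - 3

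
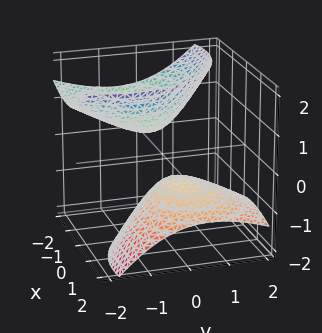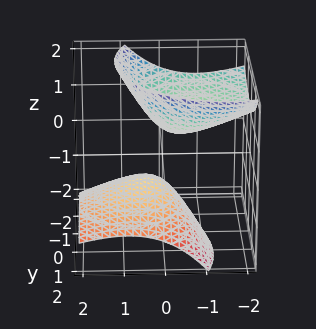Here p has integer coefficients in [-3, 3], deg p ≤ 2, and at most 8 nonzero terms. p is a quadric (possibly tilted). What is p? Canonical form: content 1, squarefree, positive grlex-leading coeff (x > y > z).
2*x^2 + 3*x*z + 2*y^2 + 2*y*z - 2*z^2 + 1

First, I count 2 distinct pieces. Treating them together as one polynomial.
Next, the degree is 2 — no degree-1 surface has this shape.
Next, from the axis intercepts and sections: the surface avoids every integer y-axis point in the box; it misses every integer gridline on the x-axis.
Finally, solving for integer coefficients yields p as stated.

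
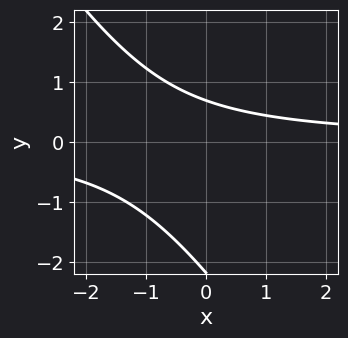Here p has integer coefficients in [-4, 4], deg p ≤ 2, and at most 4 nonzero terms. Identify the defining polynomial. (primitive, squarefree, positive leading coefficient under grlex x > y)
3*x*y + 2*y^2 + 3*y - 3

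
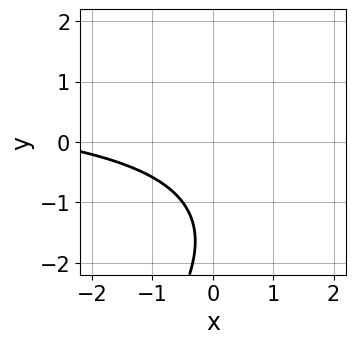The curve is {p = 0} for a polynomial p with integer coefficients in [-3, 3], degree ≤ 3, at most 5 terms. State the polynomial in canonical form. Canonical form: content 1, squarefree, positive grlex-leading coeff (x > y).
First, the degree is 2 — a generic line meets the curve in up to 2 points.
Then, checking where it meets the axes: no y-intercept at any integer in the box; the curve avoids every integer x-axis point in the box.
Finally, fitting integer coefficients to these (and the overall shape) gives p.

x*y - y^2 - x - 3*y - 3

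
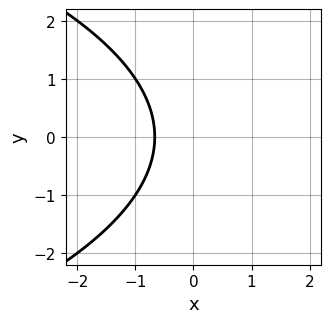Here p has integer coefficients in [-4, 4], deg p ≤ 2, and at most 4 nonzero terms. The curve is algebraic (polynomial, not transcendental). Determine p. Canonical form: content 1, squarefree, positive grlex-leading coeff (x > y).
y^2 + 3*x + 2

The degree is 2 — the shape is more complex than any degree-1 curve.
Symmetries: mirror symmetry y ↦ −y ⇒ only even powers of y.
Against the integer gridlines: it misses every integer gridline on the y-axis.
The integer polynomial consistent with all of this is the stated p.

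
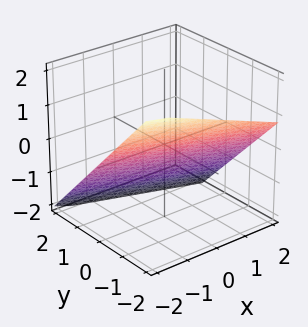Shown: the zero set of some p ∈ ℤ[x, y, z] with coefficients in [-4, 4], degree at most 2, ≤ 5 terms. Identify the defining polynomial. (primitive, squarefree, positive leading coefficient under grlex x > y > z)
1. The degree is 1 — every cross-section is a straight line — this is a plane.
2. Reading off the gridlines: it meets the x-axis at x = -2 (among the integer gridlines).
3. Assembling these constraints gives the stated polynomial.

x + 3*y + 3*z + 2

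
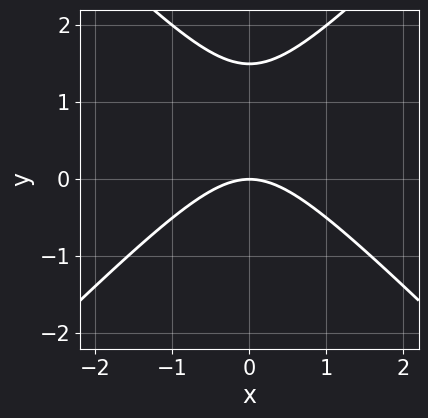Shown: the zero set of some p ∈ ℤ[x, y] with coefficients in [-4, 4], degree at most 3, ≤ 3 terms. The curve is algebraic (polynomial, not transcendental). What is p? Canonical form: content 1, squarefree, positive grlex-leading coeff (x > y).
2*x^2 - 2*y^2 + 3*y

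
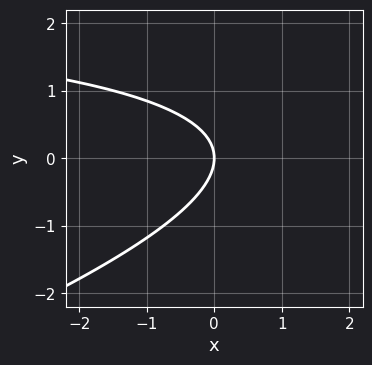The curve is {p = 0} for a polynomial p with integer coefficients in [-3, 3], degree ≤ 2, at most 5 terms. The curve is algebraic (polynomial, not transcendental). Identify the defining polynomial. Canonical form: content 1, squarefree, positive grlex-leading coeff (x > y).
1. Degree: a generic line meets the curve in up to 2 points, so deg p = 2.
2. From the axis intercepts and sections: one y-axis crossing is at y = 0; it crosses the x-axis at the gridline x = 0.
3. Solving for integer coefficients yields p as stated.

x*y - 3*y^2 - 3*x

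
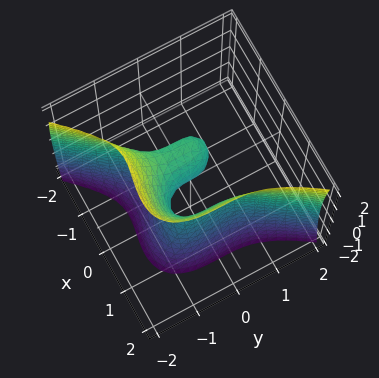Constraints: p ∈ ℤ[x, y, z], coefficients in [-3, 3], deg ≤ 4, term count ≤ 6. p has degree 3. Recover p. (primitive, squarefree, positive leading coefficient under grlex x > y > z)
3*x^3 - 2*y^3 - z^2 - 2*x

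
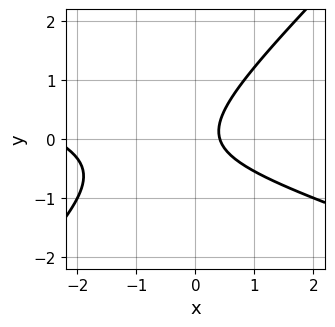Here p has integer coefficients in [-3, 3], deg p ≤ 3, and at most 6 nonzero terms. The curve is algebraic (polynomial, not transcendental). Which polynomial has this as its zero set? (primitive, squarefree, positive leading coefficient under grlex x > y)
The degree is 2 — the shape is more complex than any degree-1 curve.
From the visible intercepts: no y-intercept at any integer in the box.
These observations pin down the coefficients.

x^2 + 2*x*y - 3*y^2 + 2*x - 1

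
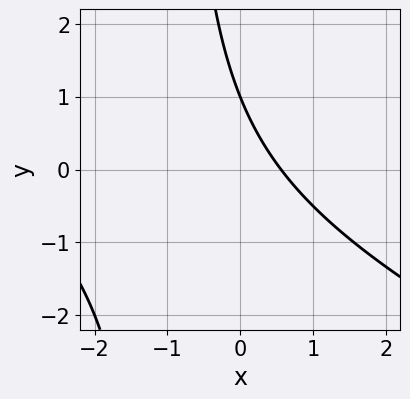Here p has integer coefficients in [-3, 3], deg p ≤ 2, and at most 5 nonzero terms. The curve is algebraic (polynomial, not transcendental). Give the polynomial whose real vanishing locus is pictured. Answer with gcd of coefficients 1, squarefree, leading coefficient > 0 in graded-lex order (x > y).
x^2 + 2*x*y + 3*x + 2*y - 2

The degree is 2 — the shape is more complex than any degree-1 curve.
Reading off the gridlines: one y-axis crossing is at y = 1.
Assembling these constraints gives the stated polynomial.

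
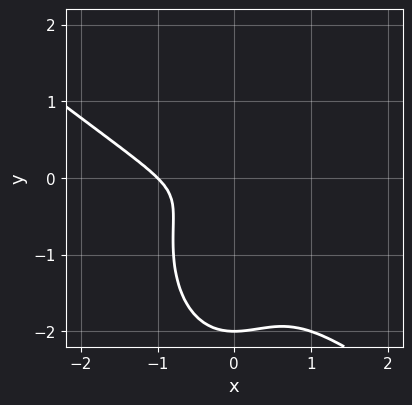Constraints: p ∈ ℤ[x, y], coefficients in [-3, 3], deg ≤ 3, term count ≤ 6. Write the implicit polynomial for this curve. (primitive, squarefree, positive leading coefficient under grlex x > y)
2*x^3 + 2*x^2*y + y^3 + 2*x^2 + 2*y^2

First, deg p = 3.
Next, checking where it meets the axes: it crosses the y-axis at the gridline y = -2; it meets the x-axis at x = -1 (among the integer gridlines).
Finally, assembling these constraints gives the stated polynomial.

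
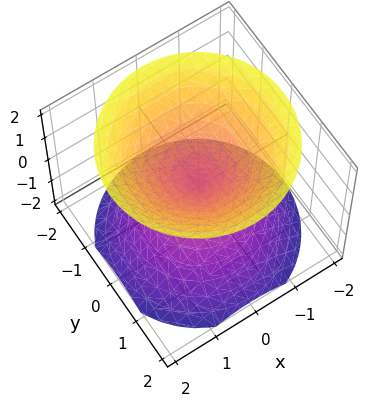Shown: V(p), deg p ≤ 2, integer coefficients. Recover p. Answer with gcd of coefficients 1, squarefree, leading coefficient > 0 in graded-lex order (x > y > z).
x^2 + y^2 - z^2

(a) The picture has 2 separate pieces. Treating them together as one polynomial.
(b) Degree: two nappes meeting at a single point; a quadric, so deg p = 2.
(c) Symmetries: it's symmetric under z → −z, forcing even powers of z; the z-axis is an axis of rotation, so x and y enter only as x² + y².
(d) From the axis intercepts and sections: it crosses the x-axis at the gridline x = 0; it meets the z-axis at z = 0 (among the integer gridlines); one y-axis crossing is at y = 0; a circular section at z = -1 has radius exactly 1.
(e) The integer polynomial consistent with all of this is the stated p.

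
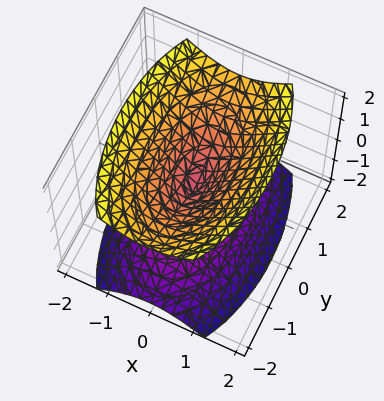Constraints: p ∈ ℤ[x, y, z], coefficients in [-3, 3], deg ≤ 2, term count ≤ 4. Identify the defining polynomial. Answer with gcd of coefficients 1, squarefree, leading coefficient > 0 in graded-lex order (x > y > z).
3*x^2 + y^2 - 2*z^2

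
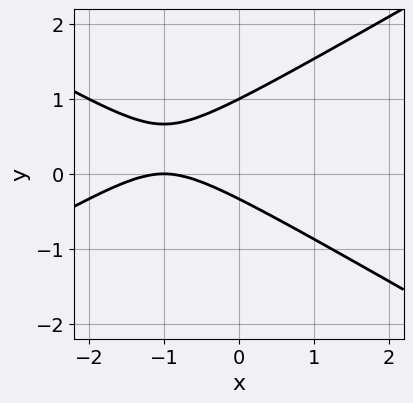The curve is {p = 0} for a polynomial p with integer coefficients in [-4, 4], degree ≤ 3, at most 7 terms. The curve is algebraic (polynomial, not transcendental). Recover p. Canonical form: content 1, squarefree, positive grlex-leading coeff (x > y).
First, the degree is 2 — a generic line meets the curve in up to 2 points.
Next, checking where it meets the axes: it crosses the x-axis at the gridline x = -1; it meets the y-axis at y = 1 (among the integer gridlines).
Finally, fitting integer coefficients to these (and the overall shape) gives p.

x^2 - 3*y^2 + 2*x + 2*y + 1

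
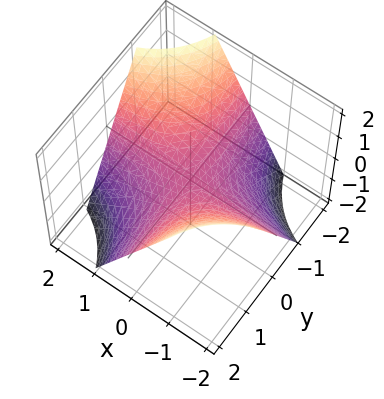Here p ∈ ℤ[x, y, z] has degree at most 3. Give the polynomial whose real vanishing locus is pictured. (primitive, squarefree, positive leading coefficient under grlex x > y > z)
x*y + z

(a) deg p = 2. A hyperbolic paraboloid; a quadric.
(b) From the visible intercepts: it crosses the z-axis at the gridline z = 0; every point of the y-axis in the box is on the surface; the visible x-axis segment lies entirely on the surface.
(c) Assembling these constraints gives the stated polynomial.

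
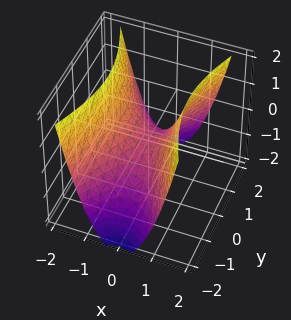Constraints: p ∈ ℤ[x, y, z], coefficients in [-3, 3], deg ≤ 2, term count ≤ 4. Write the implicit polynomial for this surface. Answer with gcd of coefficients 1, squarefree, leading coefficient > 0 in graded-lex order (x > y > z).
3*x^2 - y^2 - 2*z

1. The degree is 2 — a hyperbolic paraboloid; a quadric.
2. Symmetries: the x ↦ −x reflection is a symmetry, so x appears only in even powers; mirror symmetry y ↦ −y ⇒ only even powers of y.
3. From the visible intercepts: one y-axis crossing is at y = 0; it crosses the x-axis at the gridline x = 0; it meets the z-axis at z = 0 (among the integer gridlines).
4. Solving for integer coefficients yields p as stated.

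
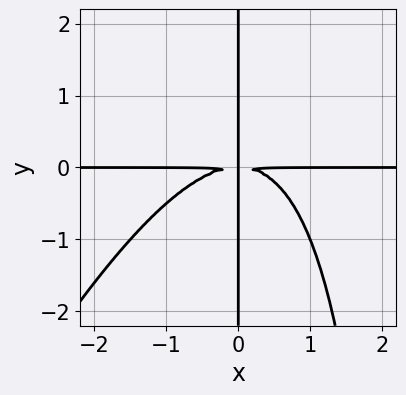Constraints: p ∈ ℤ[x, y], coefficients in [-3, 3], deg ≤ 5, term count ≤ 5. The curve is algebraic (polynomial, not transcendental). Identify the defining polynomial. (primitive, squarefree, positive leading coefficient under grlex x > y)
(a) The degree is 4 — no degree-3 curve has this shape.
(b) Checking where it meets the axes: every point of the y-axis in the box is on the curve; every point of the x-axis in the box is on the curve.
(c) Solving for integer coefficients yields p as stated.

2*x^3*y - x^2*y^2 + 3*x*y^2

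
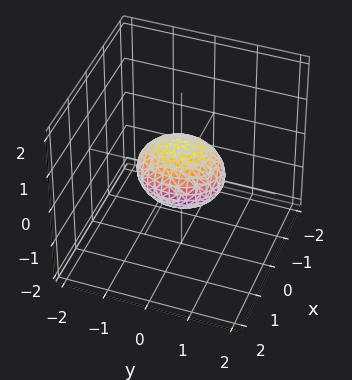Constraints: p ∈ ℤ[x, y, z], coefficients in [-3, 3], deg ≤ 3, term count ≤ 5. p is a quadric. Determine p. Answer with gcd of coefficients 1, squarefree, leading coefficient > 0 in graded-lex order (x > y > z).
First, deg p = 2. A closed, bounded, convex surface; a quadric.
Then, symmetries: the x ↦ −x reflection is a symmetry, so x appears only in even powers; it's symmetric under y → −y, forcing even powers of y; it's symmetric under z → −z, forcing even powers of z.
Next, against the integer gridlines: the y-axis gridline crossings are at y ∈ {-1, 1}.
Finally, assembling these constraints gives the stated polynomial.

3*x^2 + 2*y^2 + 3*z^2 - 2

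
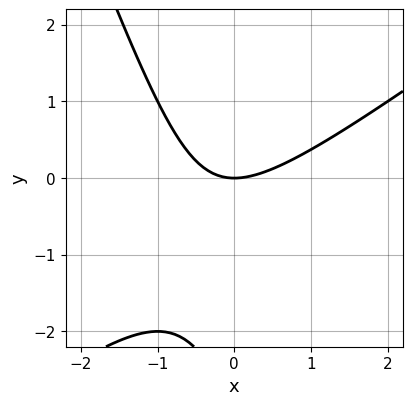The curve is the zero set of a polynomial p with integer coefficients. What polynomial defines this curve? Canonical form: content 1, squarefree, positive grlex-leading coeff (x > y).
2*x^2 - 2*x*y - y^2 - 3*y

1. Degree: no degree-1 curve has this shape, so deg p = 2.
2. From the axis intercepts and sections: one x-axis crossing is at x = 0; it crosses the y-axis at the gridline y = 0.
3. Solving for integer coefficients yields p as stated.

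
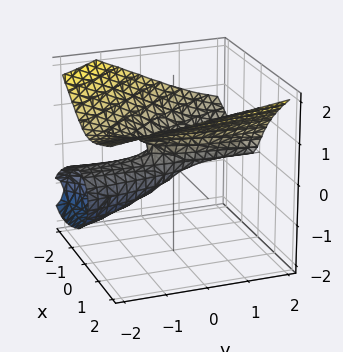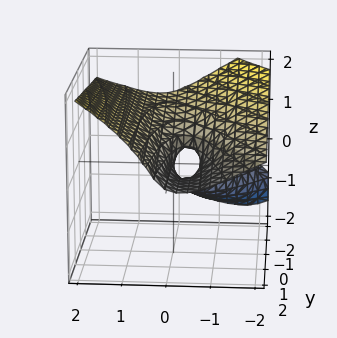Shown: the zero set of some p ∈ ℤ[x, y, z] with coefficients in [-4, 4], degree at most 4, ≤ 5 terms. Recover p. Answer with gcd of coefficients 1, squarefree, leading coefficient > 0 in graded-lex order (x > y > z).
2*x*y*z - 3*z^3 + 3*x^2 - 2*y*z + 2*x

1. deg p = 3. No degree-2 surface has this shape.
2. From the visible intercepts: one z-axis crossing is at z = 0; one x-axis crossing is at x = 0.
3. Matching integer coefficients to the picture gives p. Check: (0, 2, 0) on the y-axis lies on the surface, and p(0, 2, 0) = 0. ✓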